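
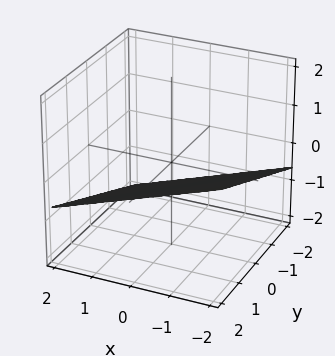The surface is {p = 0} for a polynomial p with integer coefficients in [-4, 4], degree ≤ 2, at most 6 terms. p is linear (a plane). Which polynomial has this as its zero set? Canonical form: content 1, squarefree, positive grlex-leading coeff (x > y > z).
x - y + 3*z + 2

1. deg p = 1.
2. Reading off the gridlines: one x-axis crossing is at x = -2; one y-axis crossing is at y = 2.
3. The integer polynomial consistent with all of this is the stated p.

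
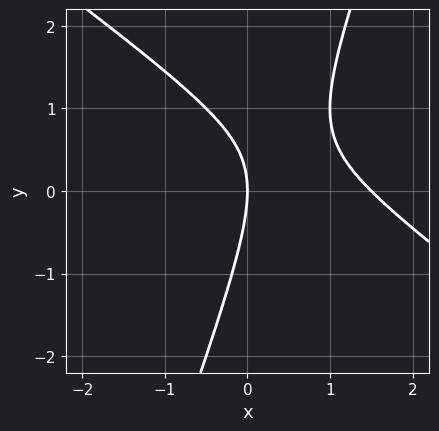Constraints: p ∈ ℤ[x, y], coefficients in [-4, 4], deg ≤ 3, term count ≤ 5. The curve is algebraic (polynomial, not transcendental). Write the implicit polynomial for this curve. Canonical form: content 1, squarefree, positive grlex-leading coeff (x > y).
(a) The degree is 2 — no degree-1 curve has this shape.
(b) Checking where it meets the axes: it crosses the y-axis at the gridline y = 0; one x-axis crossing is at x = 0.
(c) The integer polynomial consistent with all of this is the stated p.

2*x^2 + 2*x*y - y^2 - 3*x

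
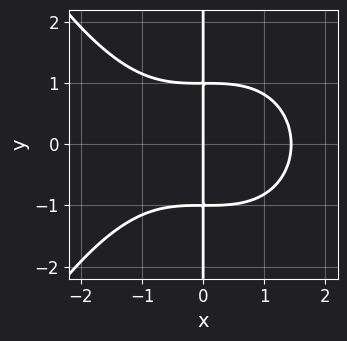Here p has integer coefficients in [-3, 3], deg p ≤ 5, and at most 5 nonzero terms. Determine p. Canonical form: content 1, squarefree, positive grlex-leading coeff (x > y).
x^4 + 3*x*y^2 - 3*x

First, degree: a generic line meets the curve in up to 4 points, so deg p = 4.
Next, symmetries: it's symmetric under y → −y, forcing even powers of y.
Next, from the visible intercepts: it meets the x-axis at x = 0 (among the integer gridlines); the visible y-axis segment lies entirely on the curve.
Finally, matching integer coefficients to the picture gives p.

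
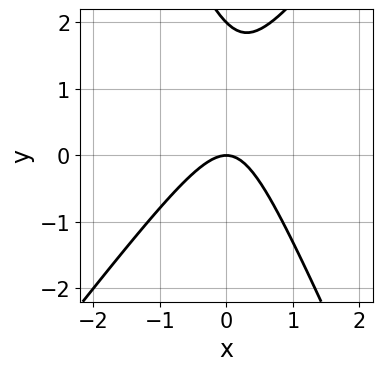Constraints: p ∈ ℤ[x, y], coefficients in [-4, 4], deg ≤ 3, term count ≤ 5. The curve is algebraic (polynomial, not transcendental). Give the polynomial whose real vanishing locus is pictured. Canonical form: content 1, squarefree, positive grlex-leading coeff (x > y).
3*x^2 - x*y - y^2 + 2*y

(a) deg p = 2. The shape is more complex than any degree-1 curve.
(b) Reading off the gridlines: it crosses the x-axis at the gridline x = 0; the y-axis gridline crossings are at y ∈ {0, 2}.
(c) These observations pin down the coefficients.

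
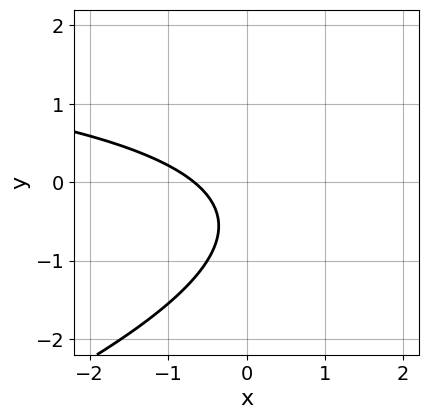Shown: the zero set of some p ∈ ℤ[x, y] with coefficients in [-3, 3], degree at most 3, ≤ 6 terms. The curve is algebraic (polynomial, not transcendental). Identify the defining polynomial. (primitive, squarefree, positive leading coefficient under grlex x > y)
x*y - 3*y^2 - 3*x - 3*y - 2

(a) Degree: a generic line meets the curve in up to 2 points, so deg p = 2.
(b) Observable constraints: the curve avoids every integer y-axis point in the box.
(c) These observations pin down the coefficients.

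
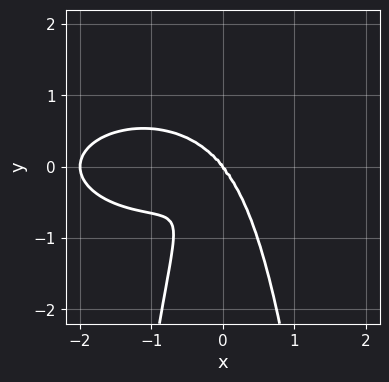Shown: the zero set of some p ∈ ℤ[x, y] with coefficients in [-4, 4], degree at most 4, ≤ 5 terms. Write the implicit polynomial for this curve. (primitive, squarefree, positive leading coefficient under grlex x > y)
1. deg p = 4. The shape is more complex than any degree-3 curve.
2. From the axis intercepts and sections: among the integer gridlines, it crosses the x-axis at x ∈ {-2, 0}; it meets the y-axis at y = 0 (among the integer gridlines).
3. Solving for integer coefficients yields p as stated.

x^4 + 3*x^2*y^2 + 2*x^3 + y^3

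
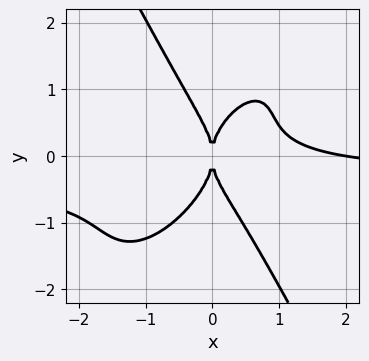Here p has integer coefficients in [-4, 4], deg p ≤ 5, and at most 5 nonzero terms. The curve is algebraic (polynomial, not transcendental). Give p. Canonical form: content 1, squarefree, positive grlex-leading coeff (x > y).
First, the degree is 4 — no degree-3 curve has this shape.
Next, reading off the gridlines: it crosses the y-axis at the gridline y = 0; among the integer gridlines, it crosses the x-axis at x ∈ {0, 2}.
Finally, these observations pin down the coefficients.

3*x^3*y - 2*x^2*y^2 + y^4 + x^3 - 2*x^2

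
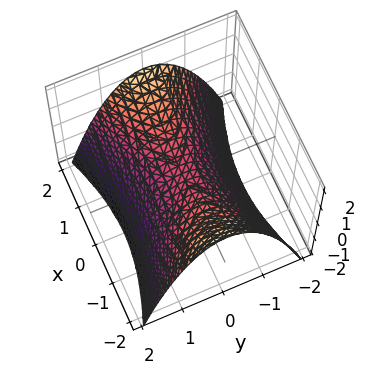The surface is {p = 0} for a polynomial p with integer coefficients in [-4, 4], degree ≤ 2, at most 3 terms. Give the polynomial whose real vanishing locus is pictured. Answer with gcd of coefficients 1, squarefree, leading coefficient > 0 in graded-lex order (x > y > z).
Degree: a hyperbolic paraboloid; a quadric, so deg p = 2.
Symmetries: the x ↦ −x reflection is a symmetry, so x appears only in even powers; it's symmetric under y → −y, forcing even powers of y.
Observable constraints: it crosses the z-axis at the gridline z = 0; it meets the y-axis at y = 0 (among the integer gridlines).
Together with the visible shape, these determine p as stated.

x^2 - 3*y^2 - 3*z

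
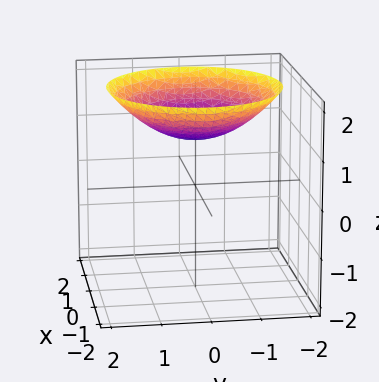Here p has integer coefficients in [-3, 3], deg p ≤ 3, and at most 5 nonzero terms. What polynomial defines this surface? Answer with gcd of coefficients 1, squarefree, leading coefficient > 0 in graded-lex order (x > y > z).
x^2 + y^2 - 3*z + 3

First, degree: the shape is more complex than any degree-1 surface, so deg p = 2.
Next, by symmetry, the surface is invariant under rotation about z: p = q(x² + y², z).
Then, observable constraints: one z-axis crossing is at z = 1; no x-intercept at any integer in the box; a circular section at z = 2 has radius between 1 and 2; it misses every integer gridline on the y-axis.
Finally, together with the visible shape, these determine p as stated.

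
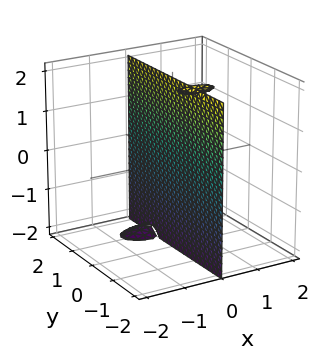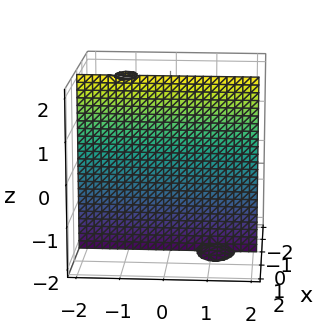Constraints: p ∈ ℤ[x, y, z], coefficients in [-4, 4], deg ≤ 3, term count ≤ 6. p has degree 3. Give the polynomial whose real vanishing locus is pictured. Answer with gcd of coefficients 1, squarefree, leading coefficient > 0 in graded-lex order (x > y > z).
x^3 + 3*x*y^2 + 3*x*y*z + 3*x

(a) I count 2 distinct pieces. They look like related sheets of one shape, so recover p as a whole.
(b) The degree is 3 — a generic line meets the surface in up to 3 points.
(c) Observable constraints: the visible y-axis segment lies entirely on the surface; one x-axis crossing is at x = 0; every point of the z-axis in the box is on the surface.
(d) Assembling these constraints gives the stated polynomial.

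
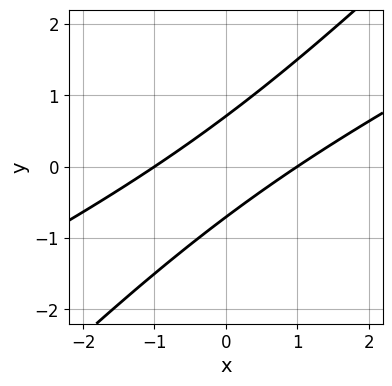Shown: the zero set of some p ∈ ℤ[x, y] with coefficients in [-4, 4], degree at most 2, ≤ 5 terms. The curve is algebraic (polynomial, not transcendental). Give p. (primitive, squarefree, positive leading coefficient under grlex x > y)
x^2 - 3*x*y + 2*y^2 - 1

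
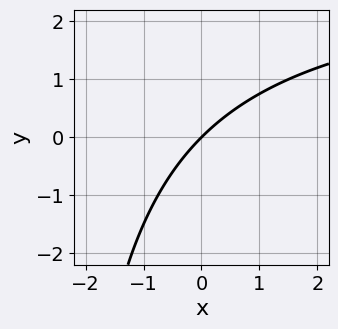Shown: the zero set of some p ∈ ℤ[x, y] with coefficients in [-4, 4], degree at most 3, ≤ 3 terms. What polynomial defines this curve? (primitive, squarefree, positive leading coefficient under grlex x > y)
x*y - 3*x + 3*y

Degree: a generic line meets the curve in up to 2 points, so deg p = 2.
Reading off the gridlines: it crosses the x-axis at the gridline x = 0; it meets the y-axis at y = 0 (among the integer gridlines).
Together with the visible shape, these determine p as stated.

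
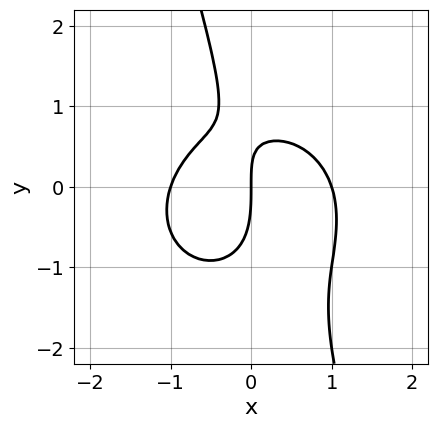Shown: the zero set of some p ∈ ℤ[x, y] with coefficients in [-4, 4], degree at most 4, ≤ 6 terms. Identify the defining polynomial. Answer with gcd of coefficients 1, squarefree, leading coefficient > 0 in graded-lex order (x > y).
1. Degree: the shape is more complex than any degree-2 curve, so deg p = 3.
2. From the visible intercepts: it meets the y-axis at y = 0 (among the integer gridlines); the x-axis gridline crossings are at x ∈ {-1, 0, 1}.
3. Assembling these constraints gives the stated polynomial.

3*x^3 + 3*x*y^2 + y^3 + 2*x*y - 3*x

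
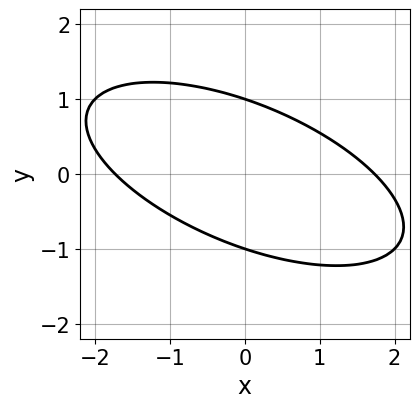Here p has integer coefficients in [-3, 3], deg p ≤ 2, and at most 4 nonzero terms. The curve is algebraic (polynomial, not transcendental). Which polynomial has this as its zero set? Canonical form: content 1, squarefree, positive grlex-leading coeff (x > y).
x^2 + 2*x*y + 3*y^2 - 3

deg p = 2.
From the visible intercepts: the y-axis gridline crossings are at y ∈ {-1, 1}.
Fitting integer coefficients to these (and the overall shape) gives p.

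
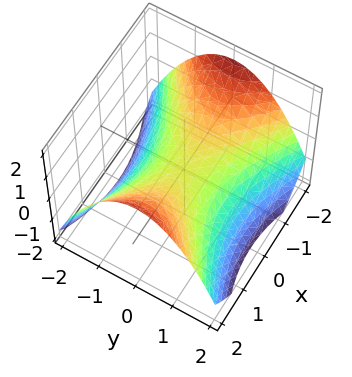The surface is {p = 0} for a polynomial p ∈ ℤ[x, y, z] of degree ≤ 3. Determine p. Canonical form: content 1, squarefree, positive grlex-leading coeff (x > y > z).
1. The degree is 2 — a saddle surface; a quadric.
2. Symmetries: it's symmetric under x → −x, forcing even powers of x; the y ↦ −y reflection is a symmetry, so y appears only in even powers.
3. Against the integer gridlines: one y-axis crossing is at y = 0; one x-axis crossing is at x = 0; it crosses the z-axis at the gridline z = 0.
4. Matching integer coefficients to the picture gives p.

x^2 - 2*y^2 - 3*z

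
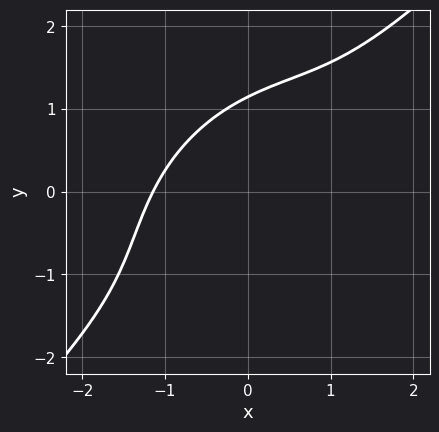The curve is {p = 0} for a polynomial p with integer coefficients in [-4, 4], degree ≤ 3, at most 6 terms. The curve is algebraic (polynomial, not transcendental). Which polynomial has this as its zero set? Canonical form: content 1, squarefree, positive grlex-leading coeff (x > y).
Degree: the shape is more complex than any degree-2 curve, so deg p = 3.
Solving for integer coefficients yields p as stated.

2*x^3 - 3*x^2*y + 3*x*y^2 - 2*y^3 + 3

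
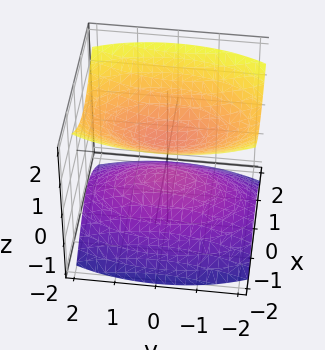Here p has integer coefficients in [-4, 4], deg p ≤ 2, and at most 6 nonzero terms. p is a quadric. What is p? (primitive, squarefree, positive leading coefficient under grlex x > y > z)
(a) There are 2 components.
(b) The degree is 2 — two sheets facing apart; a quadric.
(c) Symmetries: it's symmetric under y → −y, forcing even powers of y; it's symmetric under z → −z, forcing even powers of z; mirror symmetry x ↦ −x ⇒ only even powers of x.
(d) Observable constraints: no x-intercept at any integer in the box; no y-intercept at any integer in the box.
(e) Fitting integer coefficients to these (and the overall shape) gives p.

3*x^2 + y^2 - 3*z^2 + 1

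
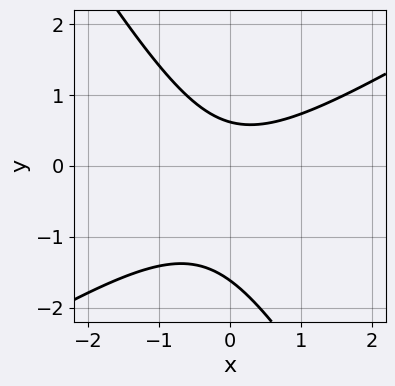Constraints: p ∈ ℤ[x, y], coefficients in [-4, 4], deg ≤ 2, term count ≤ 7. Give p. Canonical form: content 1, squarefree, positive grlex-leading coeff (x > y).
x^2 - x*y - y^2 - y + 1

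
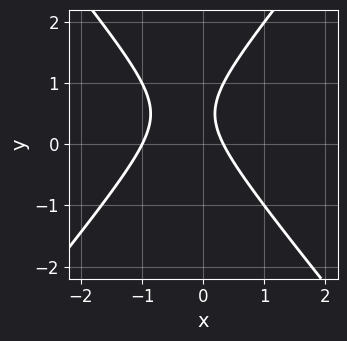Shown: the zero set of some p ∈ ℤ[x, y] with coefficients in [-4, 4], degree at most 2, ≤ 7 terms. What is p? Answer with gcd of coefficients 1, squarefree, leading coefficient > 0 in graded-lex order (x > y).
(a) Degree: a generic line meets the curve in up to 2 points, so deg p = 2.
(b) Observable constraints: it misses every integer gridline on the y-axis; it meets the x-axis at x = -1 (among the integer gridlines).
(c) The integer polynomial consistent with all of this is the stated p.

3*x^2 - 2*y^2 + 2*x + 2*y - 1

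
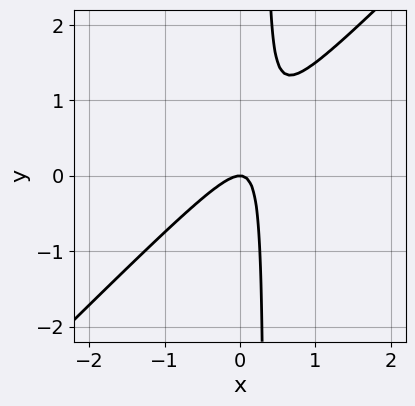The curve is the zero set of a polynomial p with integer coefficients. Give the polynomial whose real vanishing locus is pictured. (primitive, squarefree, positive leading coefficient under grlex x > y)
Degree: a generic line meets the curve in up to 2 points, so deg p = 2.
From the axis intercepts and sections: it meets the y-axis at y = 0 (among the integer gridlines); it crosses the x-axis at the gridline x = 0.
Fitting integer coefficients to these (and the overall shape) gives p.

3*x^2 - 3*x*y + y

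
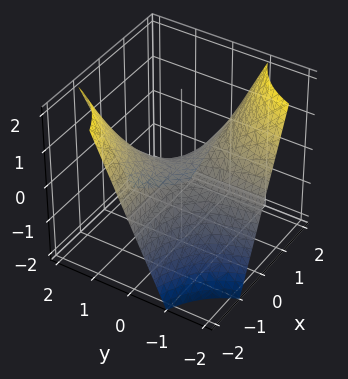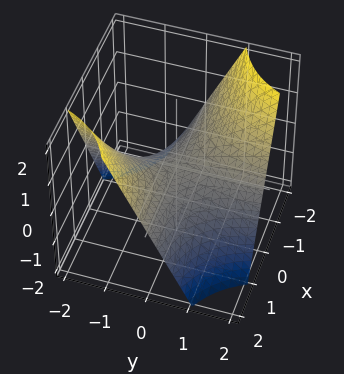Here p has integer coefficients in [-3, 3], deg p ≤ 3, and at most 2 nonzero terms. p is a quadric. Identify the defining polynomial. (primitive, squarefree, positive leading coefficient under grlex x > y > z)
First, deg p = 2.
Then, against the integer gridlines: the visible x-axis segment lies entirely on the surface; the visible y-axis segment lies entirely on the surface; one z-axis crossing is at z = 0.
Finally, fitting integer coefficients to these (and the overall shape) gives p.

x*y + z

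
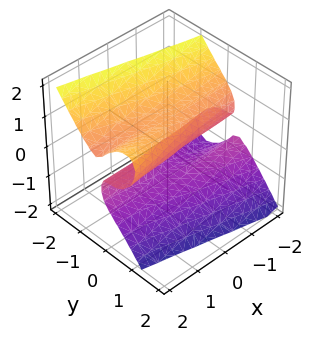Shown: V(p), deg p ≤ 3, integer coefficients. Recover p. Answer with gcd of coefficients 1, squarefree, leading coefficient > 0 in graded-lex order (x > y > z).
x*y*z - 2*y^3 - z^3 + z

First, the degree is 3 — the shape is more complex than any degree-2 surface.
Then, observable constraints: the visible x-axis segment lies entirely on the surface; among the integer gridlines, it crosses the z-axis at z ∈ {-1, 0, 1}; it meets the y-axis at y = 0 (among the integer gridlines).
Finally, assembling these constraints gives the stated polynomial.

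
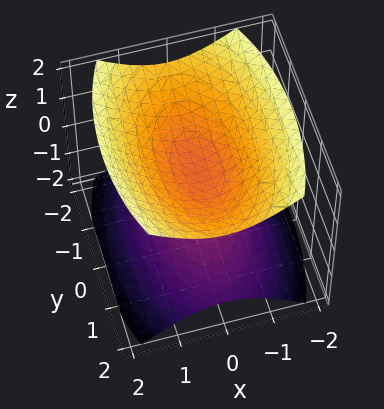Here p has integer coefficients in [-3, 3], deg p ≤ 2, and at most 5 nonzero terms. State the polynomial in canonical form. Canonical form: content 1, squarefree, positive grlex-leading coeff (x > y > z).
There are 2 components.
The degree is 2 — two sheets facing apart; a quadric.
Symmetries: the x ↦ −x reflection is a symmetry, so x appears only in even powers; the y ↦ −y reflection is a symmetry, so y appears only in even powers; mirror symmetry z ↦ −z ⇒ only even powers of z.
From the visible intercepts: the surface avoids every integer y-axis point in the box; the surface avoids every integer x-axis point in the box.
These observations pin down the coefficients.

3*x^2 + y^2 - 3*z^2 + 1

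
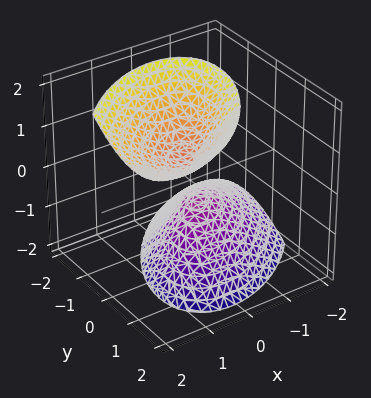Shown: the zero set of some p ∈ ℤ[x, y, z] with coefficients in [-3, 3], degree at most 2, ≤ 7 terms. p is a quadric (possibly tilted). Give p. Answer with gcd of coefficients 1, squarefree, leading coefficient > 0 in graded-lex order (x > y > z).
3*x^2 - 3*x*y - 2*x*z + 3*y^2 - 2*z^2 + 1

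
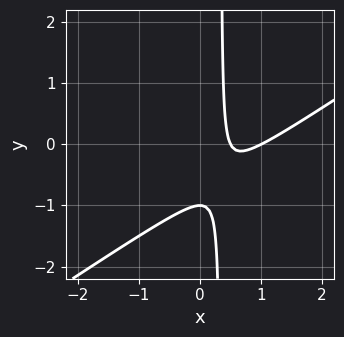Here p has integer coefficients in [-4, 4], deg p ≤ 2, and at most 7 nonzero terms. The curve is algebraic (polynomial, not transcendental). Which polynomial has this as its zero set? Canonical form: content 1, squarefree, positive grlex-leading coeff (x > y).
2*x^2 - 3*x*y - 3*x + y + 1

(a) deg p = 2.
(b) From the axis intercepts and sections: it meets the y-axis at y = -1 (among the integer gridlines); one x-axis crossing is at x = 1.
(c) Putting this together gives p.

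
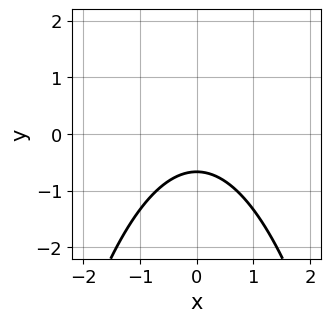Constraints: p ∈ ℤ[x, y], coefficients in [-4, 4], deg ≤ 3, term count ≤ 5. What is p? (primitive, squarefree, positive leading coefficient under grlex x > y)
1. Degree: the shape is more complex than any degree-1 curve, so deg p = 2.
2. Symmetries: the x ↦ −x reflection is a symmetry, so x appears only in even powers.
3. Against the integer gridlines: the curve avoids every integer x-axis point in the box.
4. Assembling these constraints gives the stated polynomial.

2*x^2 + 3*y + 2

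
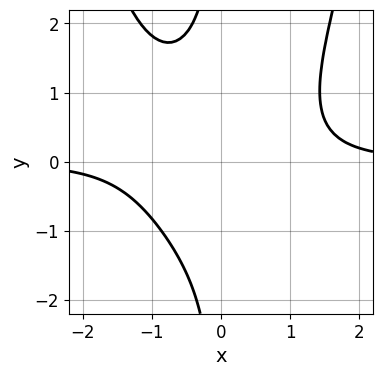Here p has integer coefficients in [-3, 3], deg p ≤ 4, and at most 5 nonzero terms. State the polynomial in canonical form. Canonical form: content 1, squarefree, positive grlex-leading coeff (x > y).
2*x^3*y - 2*x*y^2 - 3

1. Degree: a generic line meets the curve in up to 4 points, so deg p = 4.
2. Checking where it meets the axes: it misses every integer gridline on the x-axis; it misses every integer gridline on the y-axis.
3. Assembling these constraints gives the stated polynomial.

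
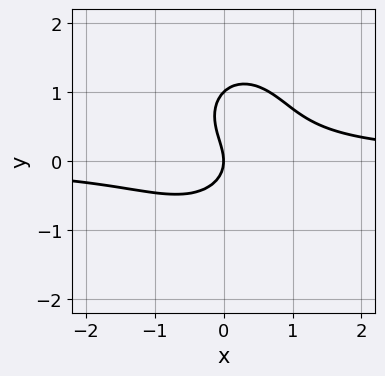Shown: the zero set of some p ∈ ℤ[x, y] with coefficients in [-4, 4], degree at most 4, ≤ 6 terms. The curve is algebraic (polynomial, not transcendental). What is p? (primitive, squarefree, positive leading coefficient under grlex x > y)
First, degree: a generic line meets the curve in up to 3 points, so deg p = 3.
Next, checking where it meets the axes: it crosses the x-axis at the gridline x = 0; the y-axis gridline crossings are at y ∈ {0, 1}.
Finally, these observations pin down the coefficients.

3*x^2*y + 2*y^3 - 2*y^2 - 2*x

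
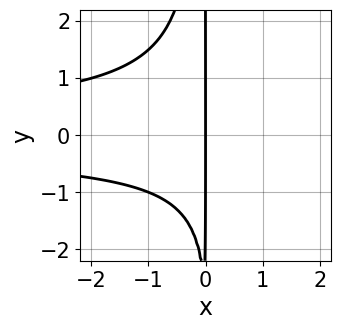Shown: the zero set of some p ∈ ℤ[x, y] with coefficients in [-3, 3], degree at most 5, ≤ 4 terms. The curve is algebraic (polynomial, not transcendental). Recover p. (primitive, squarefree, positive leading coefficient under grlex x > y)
First, deg p = 4.
Then, from the axis intercepts and sections: it crosses the x-axis at the gridline x = 0; every point of the y-axis in the box is on the curve.
Finally, these observations pin down the coefficients.

2*x^2*y^2 + x*y + 3*x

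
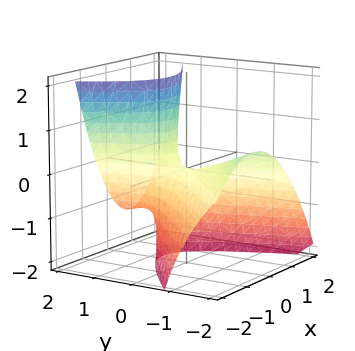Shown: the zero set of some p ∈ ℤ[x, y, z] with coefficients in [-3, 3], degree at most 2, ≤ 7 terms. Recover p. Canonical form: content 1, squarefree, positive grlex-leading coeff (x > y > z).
3*x^2 - 2*x*y - y^2 - 3*y*z + 2*z

1. deg p = 2. The shape is more complex than any degree-1 surface.
2. Against the integer gridlines: it crosses the x-axis at the gridline x = 0; it meets the y-axis at y = 0 (among the integer gridlines).
3. Together with the visible shape, these determine p as stated.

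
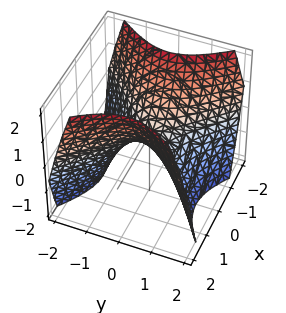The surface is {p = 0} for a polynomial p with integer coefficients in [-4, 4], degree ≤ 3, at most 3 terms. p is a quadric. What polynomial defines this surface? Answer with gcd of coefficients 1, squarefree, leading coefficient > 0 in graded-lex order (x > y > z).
1. Degree: a saddle surface; a quadric, so deg p = 2.
2. Symmetries: the y ↦ −y reflection is a symmetry, so y appears only in even powers; mirror symmetry x ↦ −x ⇒ only even powers of x.
3. Against the integer gridlines: it meets the x-axis at x = 0 (among the integer gridlines); one z-axis crossing is at z = 0; one y-axis crossing is at y = 0.
4. Solving for integer coefficients yields p as stated.

x^2 - y^2 - z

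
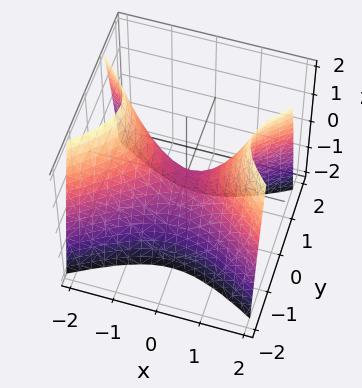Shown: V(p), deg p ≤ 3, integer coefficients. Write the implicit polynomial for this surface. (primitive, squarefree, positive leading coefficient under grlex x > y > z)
1. The degree is 2 — a saddle surface; a quadric.
2. Symmetries: it's symmetric under y → −y, forcing even powers of y; mirror symmetry x ↦ −x ⇒ only even powers of x.
3. From the axis intercepts and sections: it crosses the y-axis at the gridline y = 0; it meets the z-axis at z = 0 (among the integer gridlines).
4. Fitting integer coefficients to these (and the overall shape) gives p.

x^2 - 2*y^2 - z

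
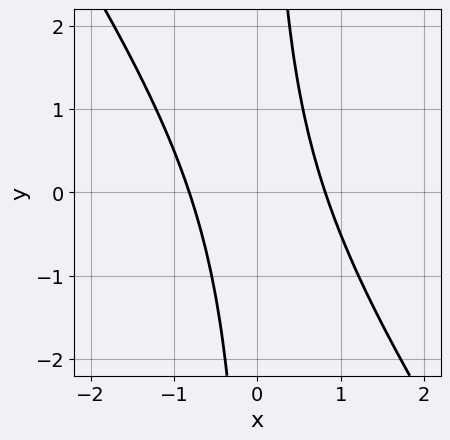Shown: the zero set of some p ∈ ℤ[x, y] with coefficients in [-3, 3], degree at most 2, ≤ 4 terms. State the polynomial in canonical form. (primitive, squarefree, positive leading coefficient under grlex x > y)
First, the degree is 2 — a generic line meets the curve in up to 2 points.
Next, observable constraints: the curve avoids every integer y-axis point in the box.
Finally, these observations pin down the coefficients.

3*x^2 + 2*x*y - 2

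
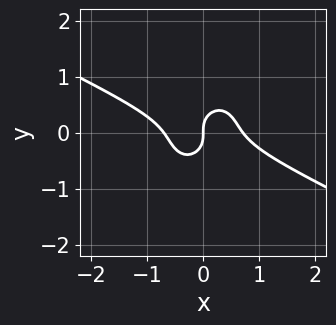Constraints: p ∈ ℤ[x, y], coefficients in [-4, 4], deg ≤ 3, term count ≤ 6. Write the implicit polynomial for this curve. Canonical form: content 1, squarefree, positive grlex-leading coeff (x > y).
(a) The degree is 3 — no degree-2 curve has this shape.
(b) From the axis intercepts and sections: one y-axis crossing is at y = 0; it crosses the x-axis at the gridline x = 0.
(c) Assembling these constraints gives the stated polynomial.

2*x^3 + 3*x^2*y - x*y^2 + 3*y^3 - x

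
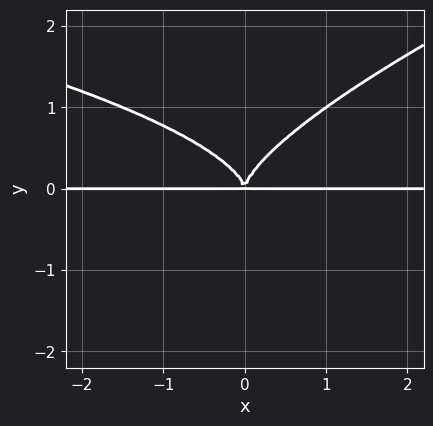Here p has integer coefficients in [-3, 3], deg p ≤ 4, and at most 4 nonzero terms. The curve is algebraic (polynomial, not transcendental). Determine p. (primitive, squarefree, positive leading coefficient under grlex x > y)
First, deg p = 4. No degree-3 curve has this shape.
Next, from the axis intercepts and sections: the visible x-axis segment lies entirely on the curve.
Finally, matching integer coefficients to the picture gives p.

x*y^3 - 3*y^4 + 2*x^2*y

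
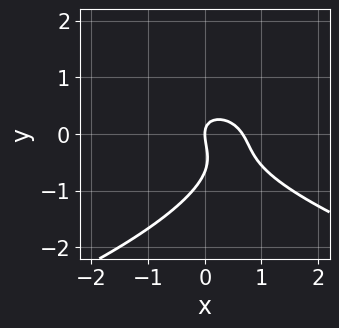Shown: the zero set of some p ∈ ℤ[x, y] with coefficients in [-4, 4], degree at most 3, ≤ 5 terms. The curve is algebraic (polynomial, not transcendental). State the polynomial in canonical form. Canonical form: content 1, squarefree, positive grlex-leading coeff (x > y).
1. deg p = 3. No degree-2 curve has this shape.
2. Against the integer gridlines: one y-axis crossing is at y = 0; it crosses the x-axis at the gridline x = 0.
3. Fitting integer coefficients to these (and the overall shape) gives p.

3*y^3 + 3*x^2 + 2*x*y + 2*y^2 - 2*x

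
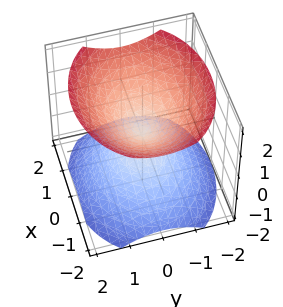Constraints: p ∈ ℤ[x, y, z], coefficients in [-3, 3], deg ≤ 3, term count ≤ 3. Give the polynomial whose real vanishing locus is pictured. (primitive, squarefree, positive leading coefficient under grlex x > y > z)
1. The picture has 2 separate pieces. They look like related sheets of one shape, so recover p as a whole.
2. The degree is 2 — a double cone through the origin; a quadric.
3. Symmetries: the z ↦ −z reflection is a symmetry, so z appears only in even powers; mirror symmetry x ↦ −x ⇒ only even powers of x; mirror symmetry y ↦ −y ⇒ only even powers of y.
4. From the axis intercepts and sections: it crosses the z-axis at the gridline z = 0; it crosses the y-axis at the gridline y = 0.
5. Matching integer coefficients to the picture gives p.

2*x^2 + 3*y^2 - 3*z^2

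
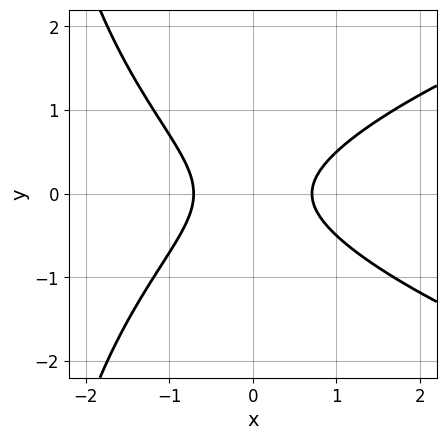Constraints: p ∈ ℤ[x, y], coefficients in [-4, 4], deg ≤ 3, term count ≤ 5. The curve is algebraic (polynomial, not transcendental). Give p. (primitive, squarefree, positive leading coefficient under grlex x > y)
x*y^2 - 2*x^2 + 3*y^2 + 1

1. Degree: no degree-2 curve has this shape, so deg p = 3.
2. Symmetries: the y ↦ −y reflection is a symmetry, so y appears only in even powers.
3. Reading off the gridlines: no y-intercept at any integer in the box.
4. Fitting integer coefficients to these (and the overall shape) gives p.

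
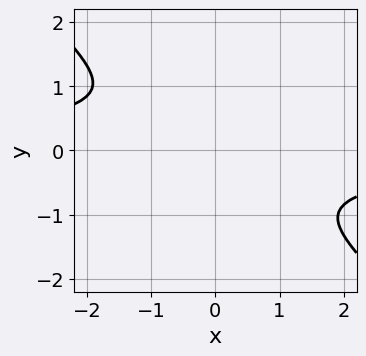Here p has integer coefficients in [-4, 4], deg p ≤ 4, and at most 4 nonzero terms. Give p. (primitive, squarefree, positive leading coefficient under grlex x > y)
2*x^3*y + 3*y^4 + 3*x^2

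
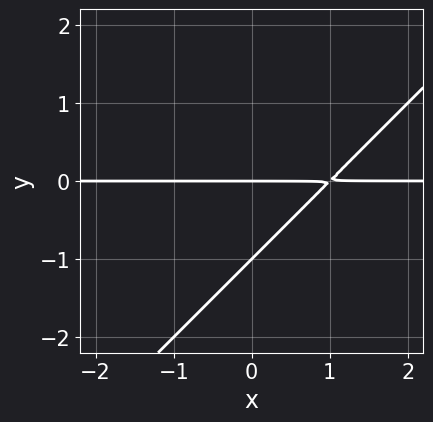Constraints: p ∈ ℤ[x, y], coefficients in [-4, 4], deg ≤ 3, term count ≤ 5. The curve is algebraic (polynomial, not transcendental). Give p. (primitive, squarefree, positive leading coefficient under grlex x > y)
(a) deg p = 2.
(b) Observable constraints: among the integer gridlines, it crosses the y-axis at y ∈ {-1, 0}; every point of the x-axis in the box is on the curve.
(c) The integer polynomial consistent with all of this is the stated p.

x*y - y^2 - y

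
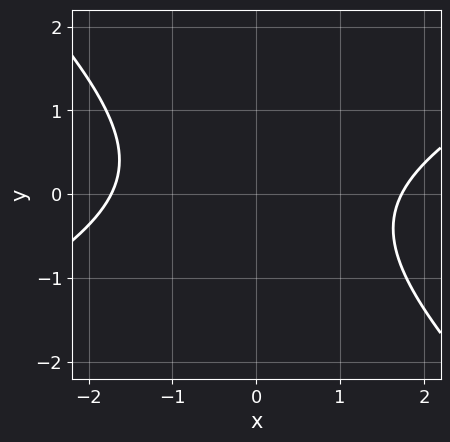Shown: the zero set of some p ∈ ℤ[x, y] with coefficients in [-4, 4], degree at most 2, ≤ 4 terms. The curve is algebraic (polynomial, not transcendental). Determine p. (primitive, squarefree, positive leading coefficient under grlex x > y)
x^2 - x*y - 2*y^2 - 3

1. Degree: no degree-1 curve has this shape, so deg p = 2.
2. From the visible intercepts: the curve avoids every integer y-axis point in the box.
3. The integer polynomial consistent with all of this is the stated p.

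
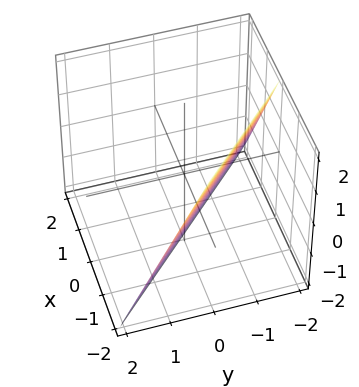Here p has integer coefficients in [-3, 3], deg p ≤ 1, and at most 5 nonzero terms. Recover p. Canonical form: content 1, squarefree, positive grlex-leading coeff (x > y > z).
1. The degree is 1 — the surface is flat (a plane).
2. Against the integer gridlines: it crosses the z-axis at the gridline z = -2; one y-axis crossing is at y = -1; it meets the x-axis at x = -1 (among the integer gridlines).
3. Solving for integer coefficients yields p as stated.

2*x + 2*y + z + 2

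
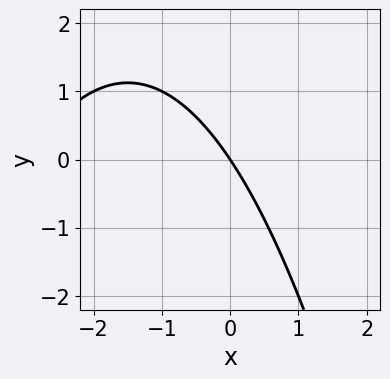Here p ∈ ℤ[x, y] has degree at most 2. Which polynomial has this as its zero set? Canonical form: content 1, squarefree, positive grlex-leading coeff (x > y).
First, deg p = 2.
Next, from the visible intercepts: it crosses the x-axis at the gridline x = 0; it crosses the y-axis at the gridline y = 0.
Finally, together with the visible shape, these determine p as stated.

x^2 + 3*x + 2*y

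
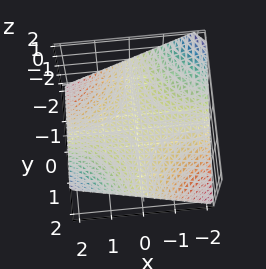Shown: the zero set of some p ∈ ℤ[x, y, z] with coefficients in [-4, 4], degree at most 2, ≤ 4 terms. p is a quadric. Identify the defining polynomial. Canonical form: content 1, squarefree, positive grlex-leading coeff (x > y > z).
x*y - 2*z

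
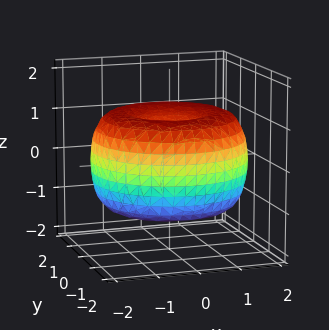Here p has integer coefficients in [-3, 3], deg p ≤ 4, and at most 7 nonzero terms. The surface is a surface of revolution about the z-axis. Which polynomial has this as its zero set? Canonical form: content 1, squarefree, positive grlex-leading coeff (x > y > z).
x^4 + 2*x^2*y^2 + y^4 - 3*x^2 - 3*y^2 + 3*z^2 - 2

First, the degree is 4 — the shape is more complex than any degree-3 surface.
Then, symmetry: the surface is invariant under rotation about z: p = q(x² + y², z).
Then, from the visible intercepts: a circular section at z = 0 has radius between 1 and 2.
Finally, the integer polynomial consistent with all of this is the stated p.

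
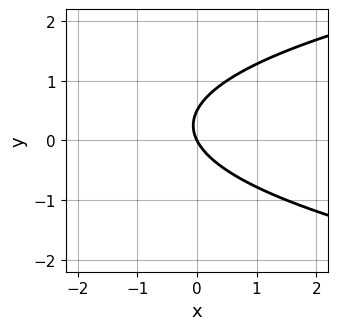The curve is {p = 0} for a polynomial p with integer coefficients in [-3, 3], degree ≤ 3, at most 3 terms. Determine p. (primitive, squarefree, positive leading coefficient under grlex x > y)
2*y^2 - 2*x - y

1. deg p = 2. No degree-1 curve has this shape.
2. Reading off the gridlines: it crosses the y-axis at the gridline y = 0; it crosses the x-axis at the gridline x = 0.
3. Solving for integer coefficients yields p as stated.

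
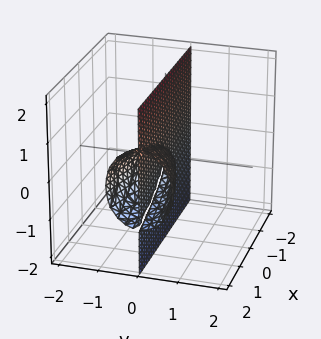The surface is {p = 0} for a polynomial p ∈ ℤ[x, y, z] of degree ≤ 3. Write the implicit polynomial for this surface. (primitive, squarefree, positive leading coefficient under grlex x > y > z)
3*y^3 + 2*y*z^2 - x*y

1. I count 2 distinct pieces.
2. The degree is 3 — the shape is more complex than any degree-2 surface.
3. From the visible intercepts: every point of the z-axis in the box is on the surface; one y-axis crossing is at y = 0; the visible x-axis segment lies entirely on the surface.
4. Assembling these constraints gives the stated polynomial.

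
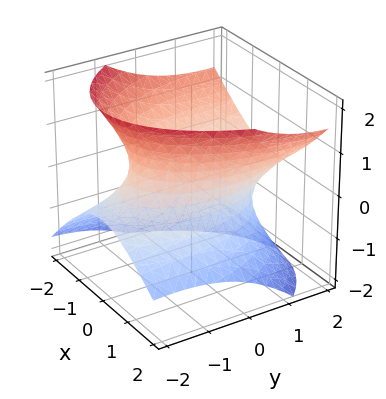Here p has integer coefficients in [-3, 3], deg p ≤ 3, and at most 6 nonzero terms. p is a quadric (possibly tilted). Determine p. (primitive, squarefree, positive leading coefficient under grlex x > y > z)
3*x^2 + x*z + y^2 - 3*y*z - 3*z^2 - 3

(a) deg p = 2.
(b) From the visible intercepts: the surface avoids every integer z-axis point in the box; among the integer gridlines, it crosses the x-axis at x ∈ {-1, 1}.
(c) The integer polynomial consistent with all of this is the stated p.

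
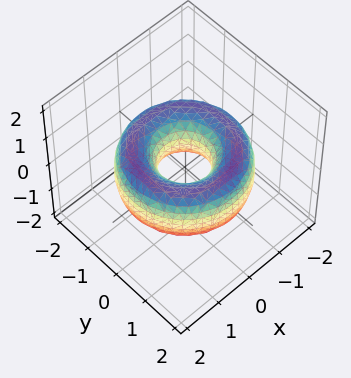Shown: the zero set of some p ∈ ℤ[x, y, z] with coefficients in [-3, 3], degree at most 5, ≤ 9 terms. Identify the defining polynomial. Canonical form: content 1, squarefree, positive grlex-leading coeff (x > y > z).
First, deg p = 4. A generic line meets the surface in up to 4 points.
Then, symmetries: rotational symmetry about the z-axis ⇒ p depends on x, y only through x² + y².
Next, from the axis intercepts and sections: no z-intercept at any integer in the box; a circular section at z = 0 has radius between 0 and 1.
Finally, solving for integer coefficients yields p as stated.

x^4 + 2*x^2*y^2 + y^4 - 3*x^2 - 3*y^2 + 2*z^2 + 1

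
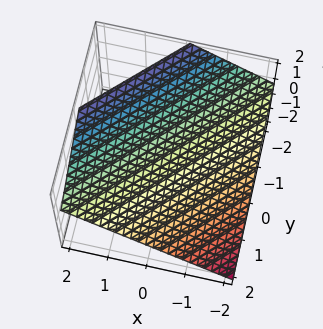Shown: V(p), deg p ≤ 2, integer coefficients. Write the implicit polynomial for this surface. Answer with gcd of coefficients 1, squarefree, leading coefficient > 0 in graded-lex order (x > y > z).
1. Degree: every cross-section is a straight line — this is a plane, so deg p = 1.
2. Reading off the gridlines: it meets the y-axis at y = 1 (among the integer gridlines); it meets the x-axis at x = -1 (among the integer gridlines).
3. Solving for integer coefficients yields p as stated.

2*x - 2*y - 3*z + 2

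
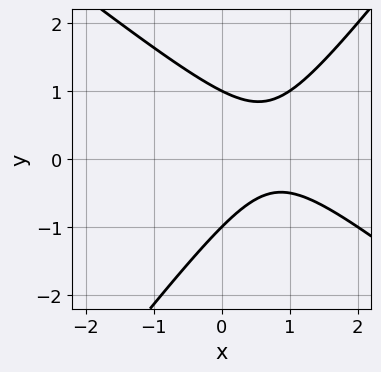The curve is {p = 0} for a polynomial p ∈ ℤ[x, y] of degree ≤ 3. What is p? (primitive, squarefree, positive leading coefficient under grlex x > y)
2*x^2 + x*y - 2*y^2 - 3*x + 2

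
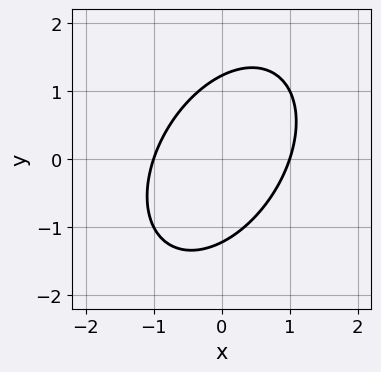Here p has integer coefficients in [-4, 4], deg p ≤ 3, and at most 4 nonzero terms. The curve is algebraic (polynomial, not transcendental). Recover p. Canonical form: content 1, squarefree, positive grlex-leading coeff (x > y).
(a) The degree is 2 — no degree-1 curve has this shape.
(b) Observable constraints: the x-axis gridline crossings are at x ∈ {-1, 1}.
(c) These observations pin down the coefficients.

3*x^2 - 2*x*y + 2*y^2 - 3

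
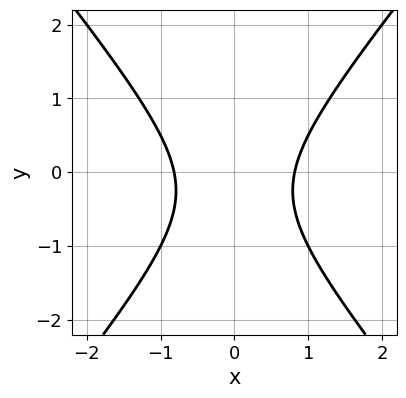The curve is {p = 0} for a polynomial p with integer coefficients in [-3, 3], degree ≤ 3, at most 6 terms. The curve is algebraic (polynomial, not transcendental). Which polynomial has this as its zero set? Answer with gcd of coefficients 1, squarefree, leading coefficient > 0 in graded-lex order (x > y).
3*x^2 - 2*y^2 - y - 2

1. deg p = 2.
2. Symmetries: the x ↦ −x reflection is a symmetry, so x appears only in even powers.
3. Observable constraints: it misses every integer gridline on the y-axis.
4. Matching integer coefficients to the picture gives p.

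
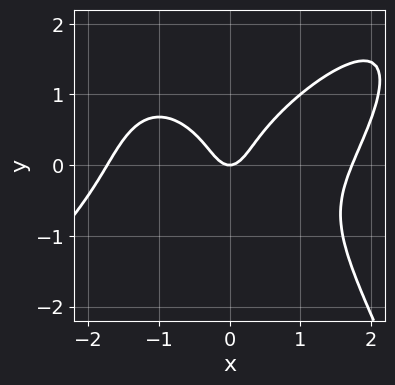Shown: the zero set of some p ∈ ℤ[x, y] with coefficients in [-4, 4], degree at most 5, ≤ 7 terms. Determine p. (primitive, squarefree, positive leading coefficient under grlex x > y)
1. The degree is 4 — no degree-3 curve has this shape.
2. Checking where it meets the axes: one x-axis crossing is at x = 0; it crosses the y-axis at the gridline y = 0.
3. Solving for integer coefficients yields p as stated.

x^4 - x^3*y + 2*y^3 - 3*x^2 + y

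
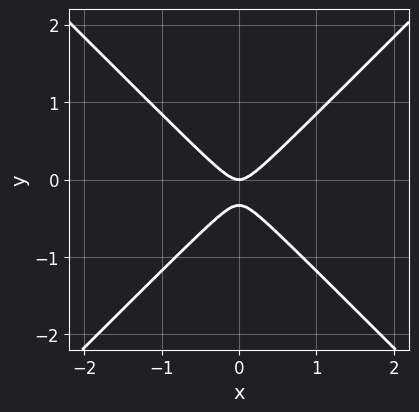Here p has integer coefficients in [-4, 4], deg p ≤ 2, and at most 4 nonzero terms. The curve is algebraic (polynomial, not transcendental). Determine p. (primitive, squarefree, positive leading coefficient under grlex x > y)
3*x^2 - 3*y^2 - y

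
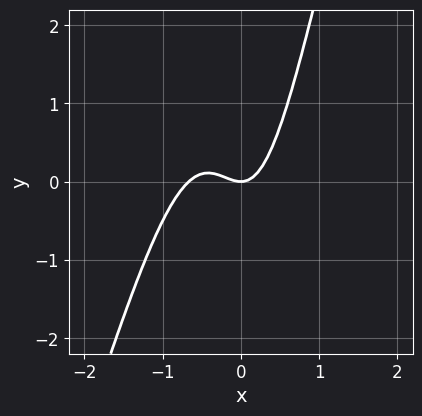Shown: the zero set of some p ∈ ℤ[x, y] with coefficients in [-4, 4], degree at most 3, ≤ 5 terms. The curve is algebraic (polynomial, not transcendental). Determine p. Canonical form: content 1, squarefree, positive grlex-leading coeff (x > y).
deg p = 3.
Against the integer gridlines: it crosses the x-axis at the gridline x = 0; one y-axis crossing is at y = 0.
Fitting integer coefficients to these (and the overall shape) gives p.

3*x^3 - x^2*y + 2*x^2 - y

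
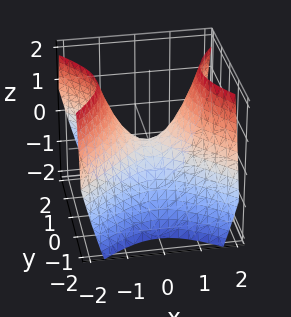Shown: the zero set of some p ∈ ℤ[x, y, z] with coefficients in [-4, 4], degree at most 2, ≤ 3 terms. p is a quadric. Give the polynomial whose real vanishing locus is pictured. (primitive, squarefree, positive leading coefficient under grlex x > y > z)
First, deg p = 2. A saddle surface; a quadric.
Next, symmetries: the y ↦ −y reflection is a symmetry, so y appears only in even powers; the x ↦ −x reflection is a symmetry, so x appears only in even powers.
Next, observable constraints: one x-axis crossing is at x = 0; it crosses the z-axis at the gridline z = 0; it crosses the y-axis at the gridline y = 0.
Finally, putting this together gives p.

x^2 - y^2 - z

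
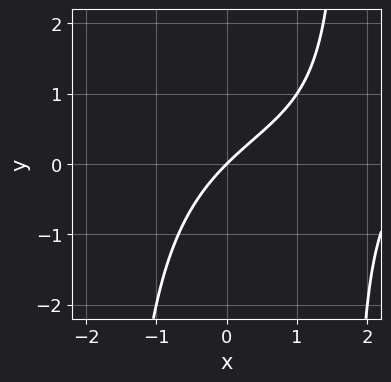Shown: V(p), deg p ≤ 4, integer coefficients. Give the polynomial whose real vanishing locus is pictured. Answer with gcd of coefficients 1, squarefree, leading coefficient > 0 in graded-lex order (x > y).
x^2*y - x^2 + 3*x - 3*y

1. The degree is 3 — the shape is more complex than any degree-2 curve.
2. From the visible intercepts: it crosses the x-axis at the gridline x = 0; it crosses the y-axis at the gridline y = 0.
3. Together with the visible shape, these determine p as stated.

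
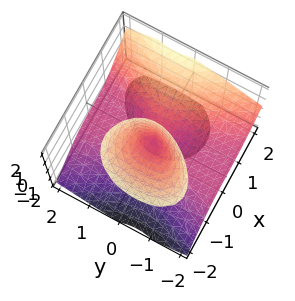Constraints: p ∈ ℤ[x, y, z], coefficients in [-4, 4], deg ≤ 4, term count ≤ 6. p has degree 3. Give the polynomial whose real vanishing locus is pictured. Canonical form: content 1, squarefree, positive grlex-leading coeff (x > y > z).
1. There are 2 components.
2. Degree: the shape is more complex than any degree-2 surface, so deg p = 3.
3. From the axis intercepts and sections: every point of the y-axis in the box is on the surface; it meets the x-axis at x = 0 (among the integer gridlines).
4. The integer polynomial consistent with all of this is the stated p.

2*x^3 + x*y*z - 2*x*z^2 - 2*y^2*z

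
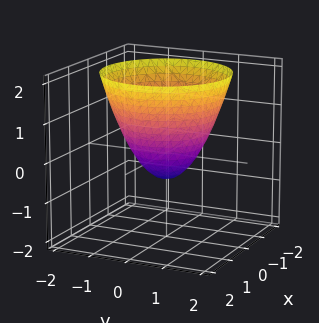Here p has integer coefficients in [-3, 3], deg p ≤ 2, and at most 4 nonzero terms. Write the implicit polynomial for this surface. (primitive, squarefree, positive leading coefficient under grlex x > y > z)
First, deg p = 2. No degree-1 surface has this shape.
Then, symmetries: the surface is invariant under rotation about z: p = q(x² + y², z).
Then, against the integer gridlines: a circular section at z = 1 has radius between 1 and 2.
Finally, the integer polynomial consistent with all of this is the stated p.

3*x^2 + 3*y^2 - 3*z - 2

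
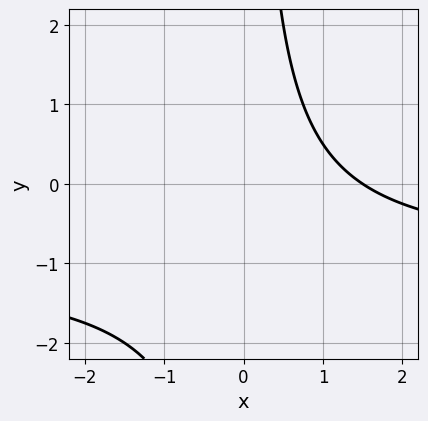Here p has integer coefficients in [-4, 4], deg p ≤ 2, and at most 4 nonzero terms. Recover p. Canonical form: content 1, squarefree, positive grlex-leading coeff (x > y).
2*x*y + 2*x - 3

The degree is 2 — no degree-1 curve has this shape.
Against the integer gridlines: it misses every integer gridline on the y-axis.
These observations pin down the coefficients.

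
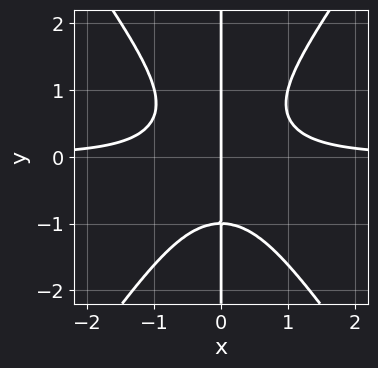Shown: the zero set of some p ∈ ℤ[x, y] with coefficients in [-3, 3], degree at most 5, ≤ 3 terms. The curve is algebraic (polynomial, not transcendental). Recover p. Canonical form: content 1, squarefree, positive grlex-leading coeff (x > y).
1. Degree: a generic line meets the curve in up to 4 points, so deg p = 4.
2. Observable constraints: it crosses the x-axis at the gridline x = 0; the visible y-axis segment lies entirely on the curve.
3. Fitting integer coefficients to these (and the overall shape) gives p.

2*x^3*y - x*y^3 - x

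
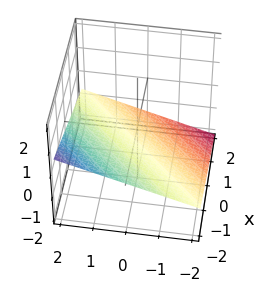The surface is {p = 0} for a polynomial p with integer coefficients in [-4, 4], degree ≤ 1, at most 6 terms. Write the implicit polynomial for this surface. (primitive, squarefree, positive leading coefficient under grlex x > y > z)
x - y + 3*z + 2

First, deg p = 1.
Then, against the integer gridlines: it meets the y-axis at y = 2 (among the integer gridlines); it crosses the x-axis at the gridline x = -2.
Finally, assembling these constraints gives the stated polynomial.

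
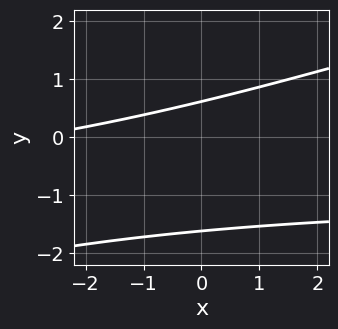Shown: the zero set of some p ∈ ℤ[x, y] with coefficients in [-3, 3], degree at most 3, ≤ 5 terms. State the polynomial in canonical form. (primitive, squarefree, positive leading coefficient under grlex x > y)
x*y - 3*y^2 + x - 3*y + 3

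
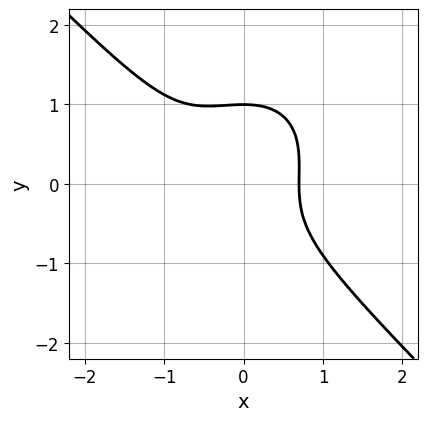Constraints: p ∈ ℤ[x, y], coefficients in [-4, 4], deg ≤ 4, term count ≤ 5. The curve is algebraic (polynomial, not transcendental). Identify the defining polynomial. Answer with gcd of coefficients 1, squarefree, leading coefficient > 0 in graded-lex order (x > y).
3*x^3 + 3*y^3 + 2*x^2 - y^2 - 2

The degree is 3 — a generic line meets the curve in up to 3 points.
From the visible intercepts: it meets the y-axis at y = 1 (among the integer gridlines).
Solving for integer coefficients yields p as stated.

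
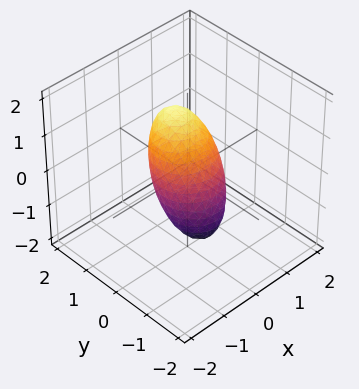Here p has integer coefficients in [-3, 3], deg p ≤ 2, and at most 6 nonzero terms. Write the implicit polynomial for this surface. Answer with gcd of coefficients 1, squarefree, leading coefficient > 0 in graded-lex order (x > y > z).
1. Degree: a generic line meets the surface in up to 2 points, so deg p = 2.
2. Observable constraints: among the integer gridlines, it crosses the z-axis at z ∈ {-1, 1}.
3. These observations pin down the coefficients.

3*x^2 - x*z + 3*y^2 - 3*y*z + 2*z^2 - 2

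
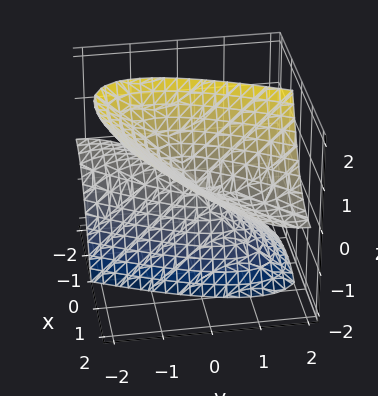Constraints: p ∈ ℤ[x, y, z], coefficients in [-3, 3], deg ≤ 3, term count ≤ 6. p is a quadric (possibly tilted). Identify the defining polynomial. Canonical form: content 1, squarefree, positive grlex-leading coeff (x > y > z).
First, degree: the shape is more complex than any degree-1 surface, so deg p = 2.
Next, against the integer gridlines: it meets the z-axis at z = 0 (among the integer gridlines); one x-axis crossing is at x = 0; it crosses the y-axis at the gridline y = 0.
Finally, assembling these constraints gives the stated polynomial.

x^2 - 2*x*y - 2*x*z + y^2 - z^2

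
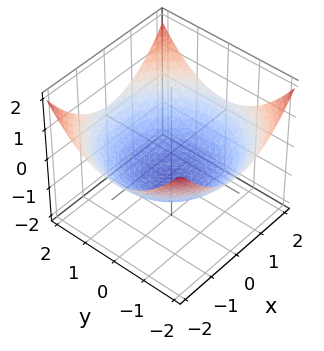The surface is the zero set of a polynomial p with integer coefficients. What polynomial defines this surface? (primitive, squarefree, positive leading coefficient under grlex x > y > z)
x^2 + y^2 - 3*z - 3

deg p = 2. The shape is more complex than any degree-1 surface.
Symmetry: the z-axis is an axis of rotation, so x and y enter only as x² + y².
Observable constraints: it crosses the z-axis at the gridline z = -1; a circular section at z = 0 has radius between 1 and 2.
Together with the visible shape, these determine p as stated.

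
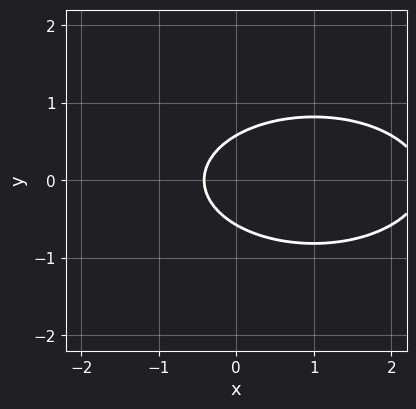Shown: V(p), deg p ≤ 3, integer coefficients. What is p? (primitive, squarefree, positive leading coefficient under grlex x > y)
1. Degree: no degree-1 curve has this shape, so deg p = 2.
2. Symmetries: the y ↦ −y reflection is a symmetry, so y appears only in even powers.
3. Putting this together gives p.

x^2 + 3*y^2 - 2*x - 1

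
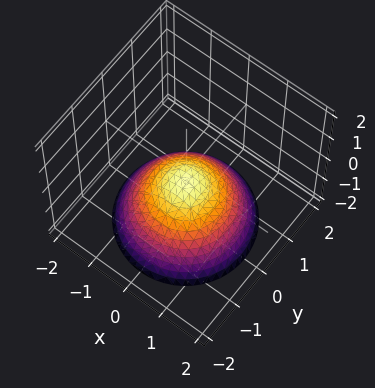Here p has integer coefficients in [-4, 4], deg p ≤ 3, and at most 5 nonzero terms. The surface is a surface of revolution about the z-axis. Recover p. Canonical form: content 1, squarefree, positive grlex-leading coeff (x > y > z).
2*x^2 + 2*y^2 + 3*z + 1

(a) Degree: the shape is more complex than any degree-1 surface, so deg p = 2.
(b) By symmetry, every cross-section ⟂ z is a circle, so x, y appear only via x² + y².
(c) Checking where it meets the axes: no y-intercept at any integer in the box; a circular section at z = -2 has radius between 1 and 2; it misses every integer gridline on the x-axis.
(d) Fitting integer coefficients to these (and the overall shape) gives p.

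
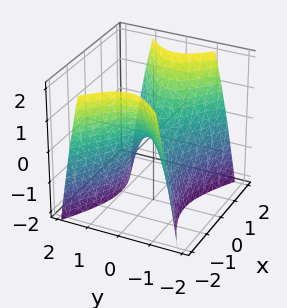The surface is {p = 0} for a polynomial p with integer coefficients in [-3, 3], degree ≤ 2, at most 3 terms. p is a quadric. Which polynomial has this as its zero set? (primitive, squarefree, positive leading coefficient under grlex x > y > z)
1. deg p = 2. A hyperbolic paraboloid; a quadric.
2. Symmetries: mirror symmetry x ↦ −x ⇒ only even powers of x; it's symmetric under y → −y, forcing even powers of y.
3. Reading off the gridlines: one z-axis crossing is at z = 0; it meets the x-axis at x = 0 (among the integer gridlines); one y-axis crossing is at y = 0.
4. Matching integer coefficients to the picture gives p.

x^2 - 2*y^2 - z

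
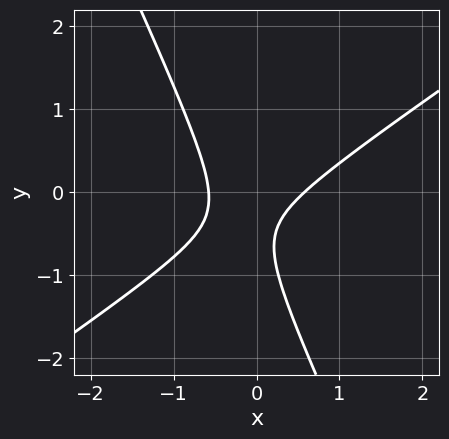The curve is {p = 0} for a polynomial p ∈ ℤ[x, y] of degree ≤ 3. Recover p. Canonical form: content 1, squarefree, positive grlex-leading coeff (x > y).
The degree is 2 — no degree-1 curve has this shape.
Reading off the gridlines: the curve avoids every integer y-axis point in the box.
Matching integer coefficients to the picture gives p.

3*x^2 - 3*x*y - 2*y^2 - 2*y - 1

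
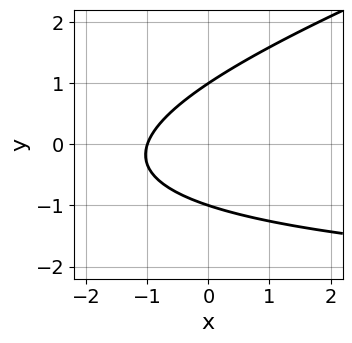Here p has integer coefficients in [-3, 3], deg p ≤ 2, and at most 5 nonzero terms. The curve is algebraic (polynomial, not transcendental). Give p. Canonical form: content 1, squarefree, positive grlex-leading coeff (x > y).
(a) deg p = 2. The shape is more complex than any degree-1 curve.
(b) From the axis intercepts and sections: it meets the x-axis at x = -1 (among the integer gridlines); the y-axis gridline crossings are at y ∈ {-1, 1}.
(c) Fitting integer coefficients to these (and the overall shape) gives p.

x*y - 3*y^2 + 3*x + 3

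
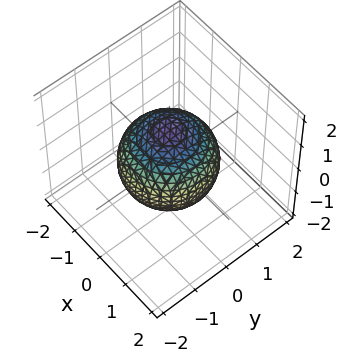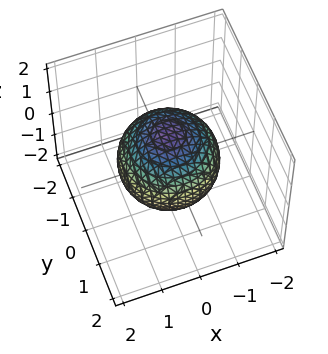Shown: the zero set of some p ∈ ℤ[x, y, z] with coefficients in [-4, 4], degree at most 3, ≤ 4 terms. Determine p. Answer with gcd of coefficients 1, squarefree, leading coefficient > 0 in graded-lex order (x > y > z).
First, deg p = 2.
Next, symmetries: rotational symmetry about the z-axis ⇒ p depends on x, y only through x² + y².
Then, checking where it meets the axes: a circular section at z = -1 has radius between 0 and 1.
Finally, matching integer coefficients to the picture gives p.

2*x^2 + 2*y^2 + 2*z^2 - 3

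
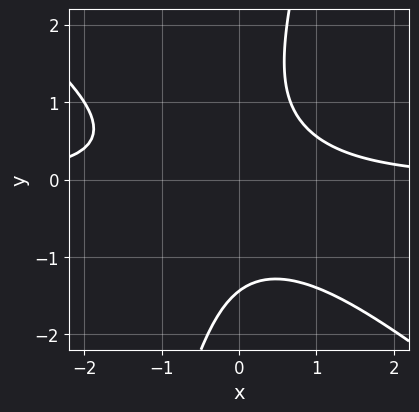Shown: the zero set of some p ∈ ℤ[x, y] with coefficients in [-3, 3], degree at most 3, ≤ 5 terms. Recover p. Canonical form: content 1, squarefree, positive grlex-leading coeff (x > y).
First, degree: the shape is more complex than any degree-2 curve, so deg p = 3.
Next, from the axis intercepts and sections: no x-intercept at any integer in the box.
Finally, matching integer coefficients to the picture gives p.

3*x^2*y + 3*x*y^2 - y^3 + x*y - 3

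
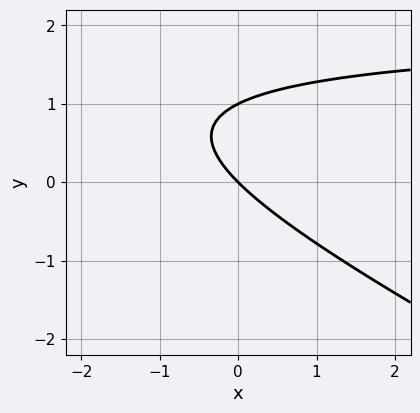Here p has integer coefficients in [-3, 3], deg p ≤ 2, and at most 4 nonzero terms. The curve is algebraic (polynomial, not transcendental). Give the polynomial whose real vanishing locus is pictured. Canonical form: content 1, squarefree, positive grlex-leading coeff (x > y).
x*y + 2*y^2 - 2*x - 2*y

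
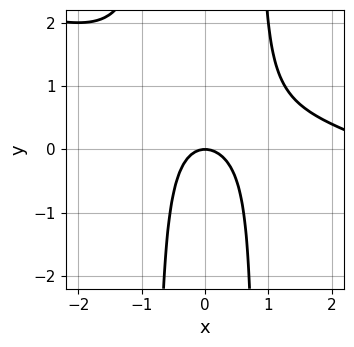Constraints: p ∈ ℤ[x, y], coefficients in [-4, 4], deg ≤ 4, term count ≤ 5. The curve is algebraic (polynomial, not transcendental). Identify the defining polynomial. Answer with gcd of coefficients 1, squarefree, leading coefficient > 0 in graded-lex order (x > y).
x^3 + 3*x^2*y - 3*x^2 - 2*y

(a) Degree: the shape is more complex than any degree-2 curve, so deg p = 3.
(b) Checking where it meets the axes: it meets the x-axis at x = 0 (among the integer gridlines); it crosses the y-axis at the gridline y = 0.
(c) Solving for integer coefficients yields p as stated.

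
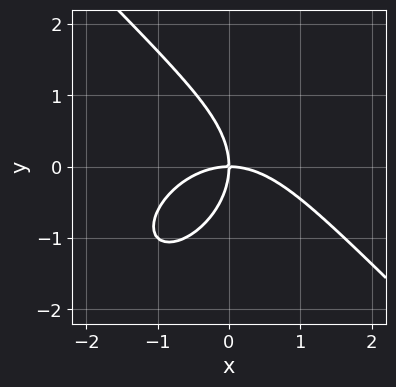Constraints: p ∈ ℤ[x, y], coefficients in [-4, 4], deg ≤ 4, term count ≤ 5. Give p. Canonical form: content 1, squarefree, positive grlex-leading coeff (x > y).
1. Degree: no degree-2 curve has this shape, so deg p = 3.
2. From the visible intercepts: one x-axis crossing is at x = 0; one y-axis crossing is at y = 0.
3. Matching integer coefficients to the picture gives p.

x^3 + y^3 + 2*x*y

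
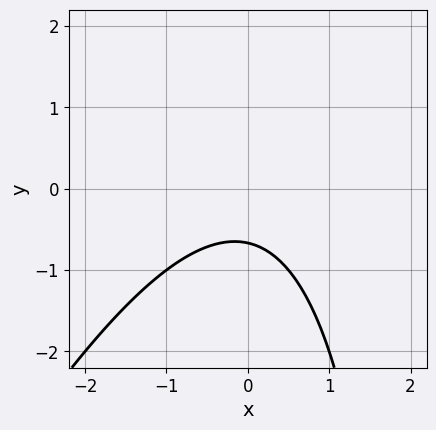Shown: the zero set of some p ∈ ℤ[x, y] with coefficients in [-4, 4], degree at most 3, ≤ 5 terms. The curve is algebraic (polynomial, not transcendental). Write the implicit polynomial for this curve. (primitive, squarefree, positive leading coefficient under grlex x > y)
First, the degree is 2 — a generic line meets the curve in up to 2 points.
Then, observable constraints: no x-intercept at any integer in the box.
Finally, together with the visible shape, these determine p as stated.

2*x^2 - x*y + 3*y + 2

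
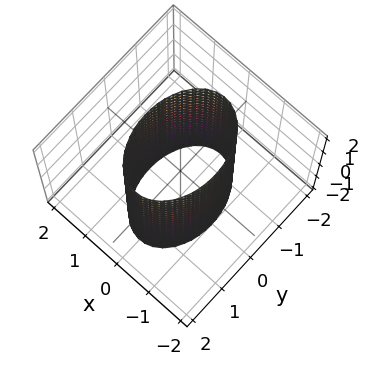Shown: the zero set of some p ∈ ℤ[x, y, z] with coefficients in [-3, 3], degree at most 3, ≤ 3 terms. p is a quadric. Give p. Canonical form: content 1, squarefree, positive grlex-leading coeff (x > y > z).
2*x^2 + y^2 - 2

1. Degree: constant cross-section along one axis; a quadric, so deg p = 2.
2. Symmetries: mirror symmetry x ↦ −x ⇒ only even powers of x; mirror symmetry y ↦ −y ⇒ only even powers of y; the z ↦ −z reflection is a symmetry, so z appears only in even powers.
3. Checking where it meets the axes: the x-axis gridline crossings are at x ∈ {-1, 1}; it misses every integer gridline on the z-axis.
4. Together with the visible shape, these determine p as stated.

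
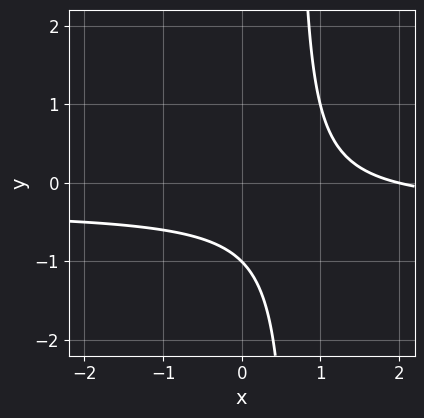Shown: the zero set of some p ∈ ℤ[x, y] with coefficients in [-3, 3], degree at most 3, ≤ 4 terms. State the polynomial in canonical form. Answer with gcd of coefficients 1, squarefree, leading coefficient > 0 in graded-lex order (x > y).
(a) deg p = 2.
(b) From the axis intercepts and sections: it meets the x-axis at x = 2 (among the integer gridlines); it crosses the y-axis at the gridline y = -1.
(c) Putting this together gives p.

3*x*y + x - 2*y - 2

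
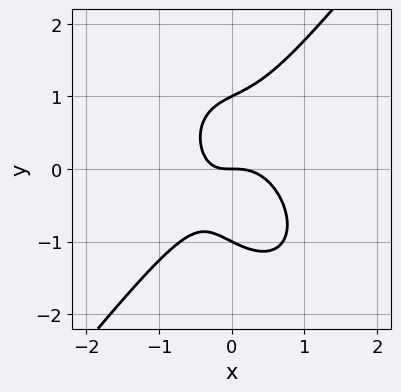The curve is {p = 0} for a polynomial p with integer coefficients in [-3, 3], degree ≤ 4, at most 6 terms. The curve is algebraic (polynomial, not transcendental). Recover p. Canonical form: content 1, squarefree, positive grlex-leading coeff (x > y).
1. deg p = 3. A generic line meets the curve in up to 3 points.
2. From the visible intercepts: it meets the x-axis at x = 0 (among the integer gridlines); the y-axis gridline crossings are at y ∈ {-1, 0, 1}.
3. These observations pin down the coefficients.

2*x^3 - y^3 + x*y + y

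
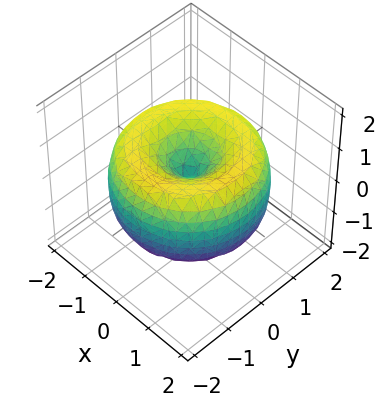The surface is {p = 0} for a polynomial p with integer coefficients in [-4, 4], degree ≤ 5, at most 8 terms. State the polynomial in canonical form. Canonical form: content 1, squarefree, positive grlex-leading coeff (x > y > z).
x^4 + 2*x^2*y^2 + y^4 - 3*x^2 - 3*y^2 + 2*z^2

(a) Degree: no degree-3 surface has this shape, so deg p = 4.
(b) Symmetries: every cross-section ⟂ z is a circle, so x, y appear only via x² + y².
(c) From the axis intercepts and sections: a circular section at z = 1 has radius exactly 1; it meets the z-axis at z = 0 (among the integer gridlines); it crosses the x-axis at the gridline x = 0.
(d) Solving for integer coefficients yields p as stated.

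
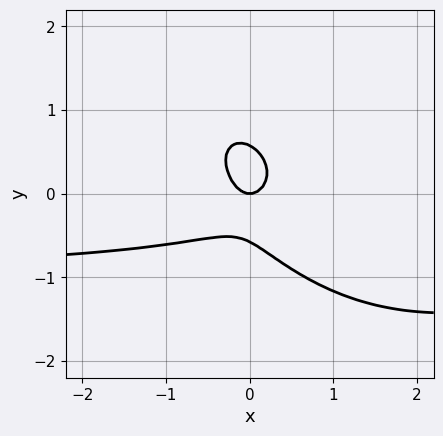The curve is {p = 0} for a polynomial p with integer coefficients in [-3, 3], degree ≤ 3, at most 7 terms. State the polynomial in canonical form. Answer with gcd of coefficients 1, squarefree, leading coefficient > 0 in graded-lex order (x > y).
(a) The degree is 3 — the shape is more complex than any degree-2 curve.
(b) Observable constraints: it meets the x-axis at x = 0 (among the integer gridlines); one y-axis crossing is at y = 0.
(c) The integer polynomial consistent with all of this is the stated p.

3*x^2*y + 3*x*y^2 + 3*y^3 + 3*x^2 - y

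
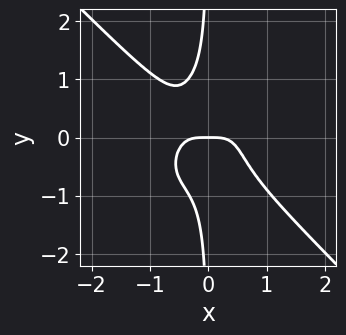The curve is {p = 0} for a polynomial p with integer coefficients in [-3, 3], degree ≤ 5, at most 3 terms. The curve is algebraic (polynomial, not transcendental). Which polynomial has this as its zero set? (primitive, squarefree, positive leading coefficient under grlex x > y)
3*x^4 + 3*x*y^3 + y

deg p = 4. No degree-3 curve has this shape.
From the visible intercepts: it crosses the x-axis at the gridline x = 0; one y-axis crossing is at y = 0.
Fitting integer coefficients to these (and the overall shape) gives p.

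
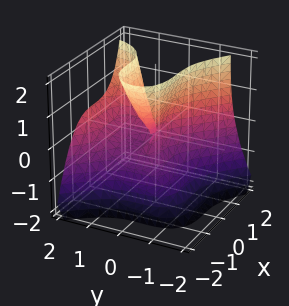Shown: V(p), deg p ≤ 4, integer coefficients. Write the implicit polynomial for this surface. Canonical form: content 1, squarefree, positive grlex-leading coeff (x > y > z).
2*x^3 + 2*y^3 - 2*y^2*z - 3*y^2 + z^2

1. The degree is 3 — a generic line meets the surface in up to 3 points.
2. From the axis intercepts and sections: it meets the z-axis at z = 0 (among the integer gridlines); one y-axis crossing is at y = 0; it meets the x-axis at x = 0 (among the integer gridlines).
3. Assembling these constraints gives the stated polynomial.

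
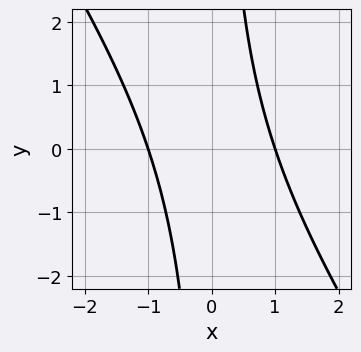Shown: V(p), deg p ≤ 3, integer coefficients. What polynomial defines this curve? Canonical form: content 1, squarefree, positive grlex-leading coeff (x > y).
First, degree: no degree-1 curve has this shape, so deg p = 2.
Next, from the visible intercepts: the curve avoids every integer y-axis point in the box; among the integer gridlines, it crosses the x-axis at x ∈ {-1, 1}.
Finally, putting this together gives p.

3*x^2 + 2*x*y - 3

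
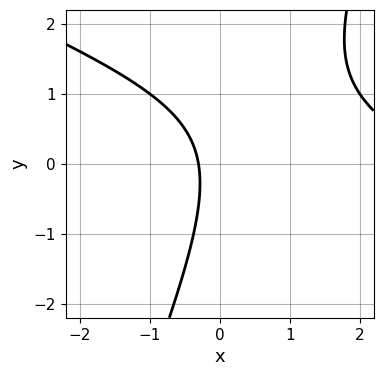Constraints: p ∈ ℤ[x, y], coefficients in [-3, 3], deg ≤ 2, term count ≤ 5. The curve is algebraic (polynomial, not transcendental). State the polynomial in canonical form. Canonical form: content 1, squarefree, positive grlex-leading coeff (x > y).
1. Degree: the shape is more complex than any degree-1 curve, so deg p = 2.
2. Reading off the gridlines: the curve avoids every integer y-axis point in the box.
3. Matching integer coefficients to the picture gives p.

x^2 + 2*x*y - y^2 - 3*x - 1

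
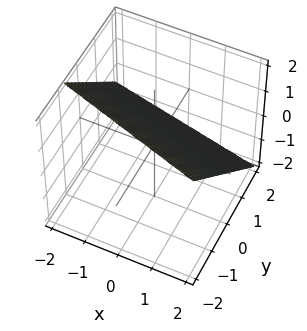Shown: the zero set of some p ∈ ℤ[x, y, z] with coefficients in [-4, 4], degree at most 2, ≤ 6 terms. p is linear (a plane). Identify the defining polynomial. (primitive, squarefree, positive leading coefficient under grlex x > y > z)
x + 3*y + 3*z - 2

(a) deg p = 1. Every cross-section is a straight line — this is a plane.
(b) Checking where it meets the axes: it meets the x-axis at x = 2 (among the integer gridlines).
(c) Fitting integer coefficients to these (and the overall shape) gives p.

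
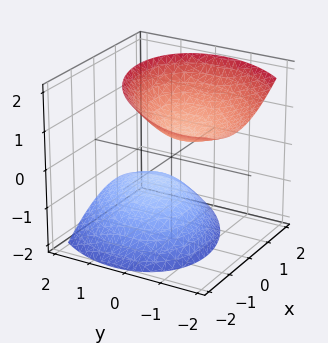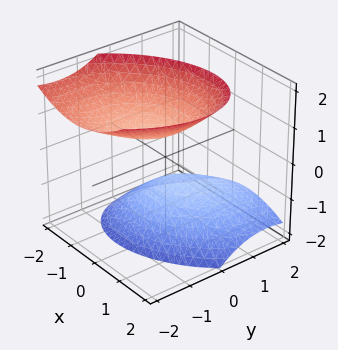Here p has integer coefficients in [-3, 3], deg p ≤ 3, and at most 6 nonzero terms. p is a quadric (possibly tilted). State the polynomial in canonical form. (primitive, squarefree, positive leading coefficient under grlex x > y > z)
3*x^2 - 2*x*y + 3*y^2 + 3*y*z - 3*z^2 + 2

(a) There are 2 components.
(b) deg p = 2.
(c) From the axis intercepts and sections: no y-intercept at any integer in the box; it misses every integer gridline on the x-axis.
(d) The integer polynomial consistent with all of this is the stated p.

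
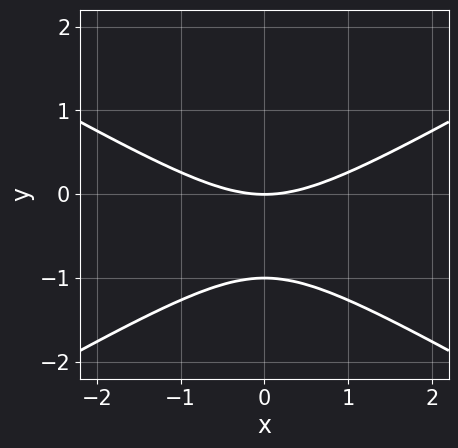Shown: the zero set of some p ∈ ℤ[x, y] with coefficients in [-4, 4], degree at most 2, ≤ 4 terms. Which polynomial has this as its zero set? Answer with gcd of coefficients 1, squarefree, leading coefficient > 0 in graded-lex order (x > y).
x^2 - 3*y^2 - 3*y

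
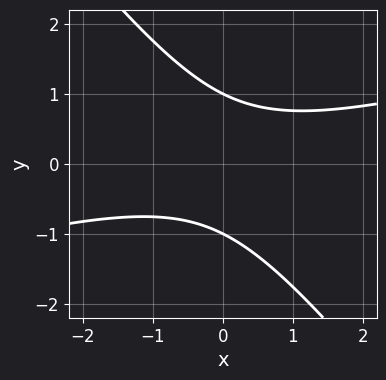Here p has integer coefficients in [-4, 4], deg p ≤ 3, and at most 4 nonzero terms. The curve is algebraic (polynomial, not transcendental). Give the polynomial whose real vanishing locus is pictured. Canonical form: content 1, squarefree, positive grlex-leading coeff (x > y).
(a) deg p = 2. A generic line meets the curve in up to 2 points.
(b) From the axis intercepts and sections: the y-axis gridline crossings are at y ∈ {-1, 1}; it misses every integer gridline on the x-axis.
(c) Solving for integer coefficients yields p as stated.

x^2 - 3*x*y - 3*y^2 + 3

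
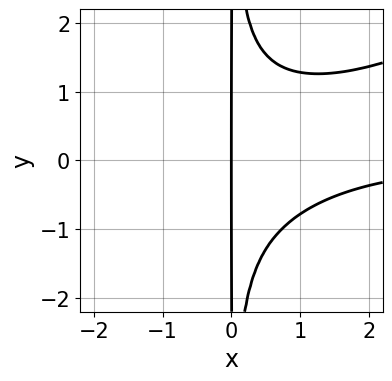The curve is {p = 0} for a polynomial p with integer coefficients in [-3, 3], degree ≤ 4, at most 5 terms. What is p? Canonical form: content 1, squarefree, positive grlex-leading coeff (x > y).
First, deg p = 4. A generic line meets the curve in up to 4 points.
Then, from the axis intercepts and sections: the visible y-axis segment lies entirely on the curve; one x-axis crossing is at x = 0.
Finally, matching integer coefficients to the picture gives p.

x^3*y - 2*x^2*y^2 + 2*x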